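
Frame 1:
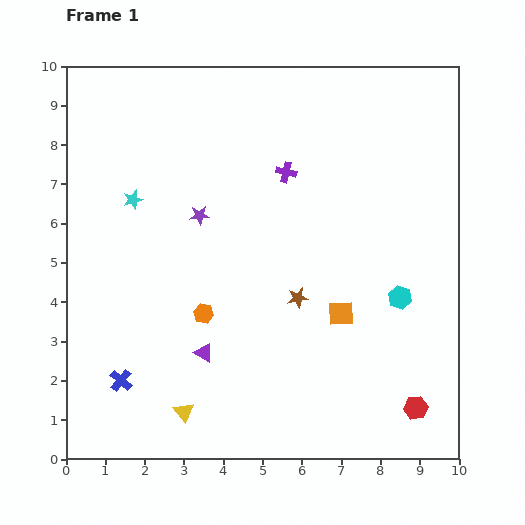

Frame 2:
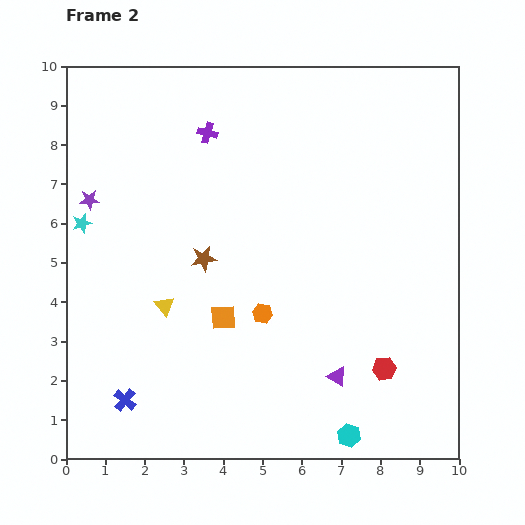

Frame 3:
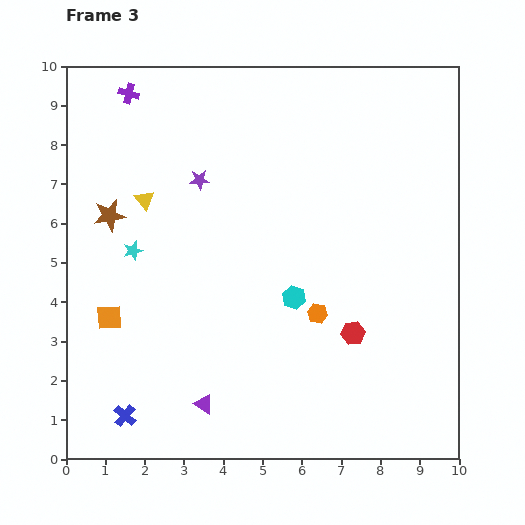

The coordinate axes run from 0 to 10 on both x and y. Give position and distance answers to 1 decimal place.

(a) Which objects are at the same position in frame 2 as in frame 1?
none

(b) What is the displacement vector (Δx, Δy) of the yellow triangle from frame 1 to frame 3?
(-1.0, 5.4)

The yellow triangle was at (3.0, 1.2) in frame 1 and (2.0, 6.6) in frame 3.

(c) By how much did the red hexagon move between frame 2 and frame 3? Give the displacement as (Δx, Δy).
(-0.8, 0.9)

The red hexagon was at (8.1, 2.3) in frame 2 and (7.3, 3.2) in frame 3.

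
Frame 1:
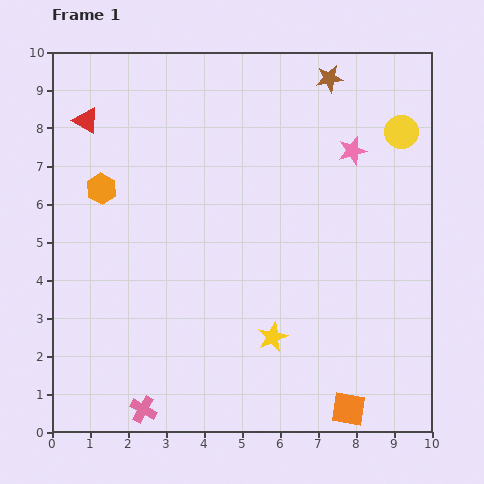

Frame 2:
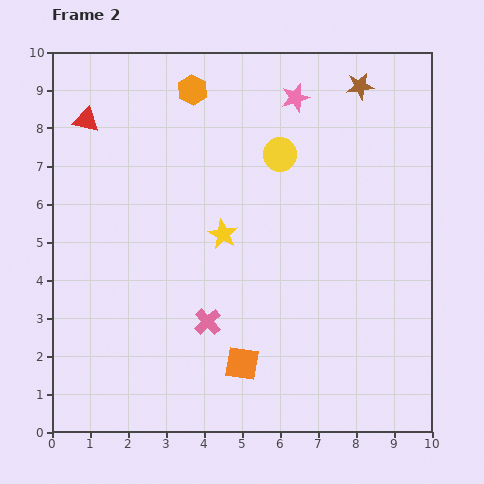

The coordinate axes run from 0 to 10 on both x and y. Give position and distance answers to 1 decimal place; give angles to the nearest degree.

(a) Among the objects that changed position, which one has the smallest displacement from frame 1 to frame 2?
the brown star

(moved 0.8)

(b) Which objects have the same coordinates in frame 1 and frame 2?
the red triangle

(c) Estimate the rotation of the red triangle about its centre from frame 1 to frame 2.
17° counter-clockwise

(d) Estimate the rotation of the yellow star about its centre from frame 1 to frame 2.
19° counter-clockwise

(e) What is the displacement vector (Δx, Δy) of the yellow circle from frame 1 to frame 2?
(-3.2, -0.6)

The yellow circle was at (9.2, 7.9) in frame 1 and (6.0, 7.3) in frame 2.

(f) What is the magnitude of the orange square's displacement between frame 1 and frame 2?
3.0

The orange square moved from (7.8, 0.6) to (5.0, 1.8), a distance of √(2.8² + 1.2²) ≈ 3.0.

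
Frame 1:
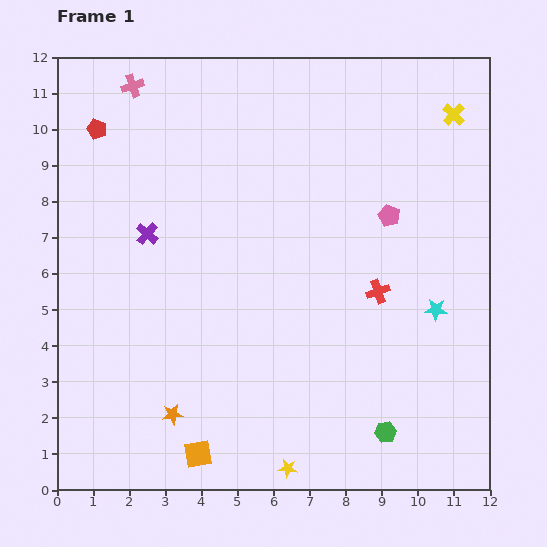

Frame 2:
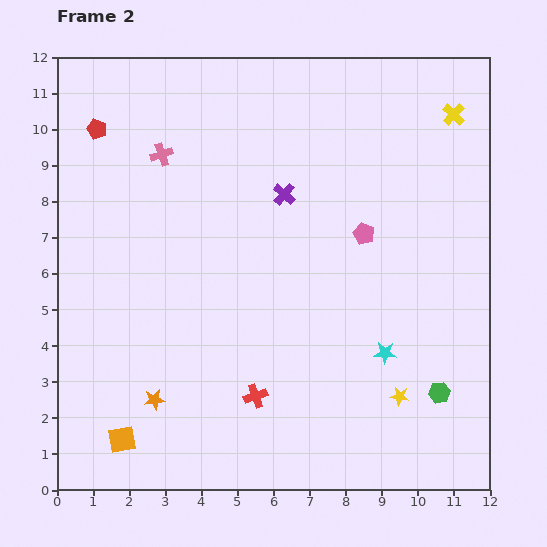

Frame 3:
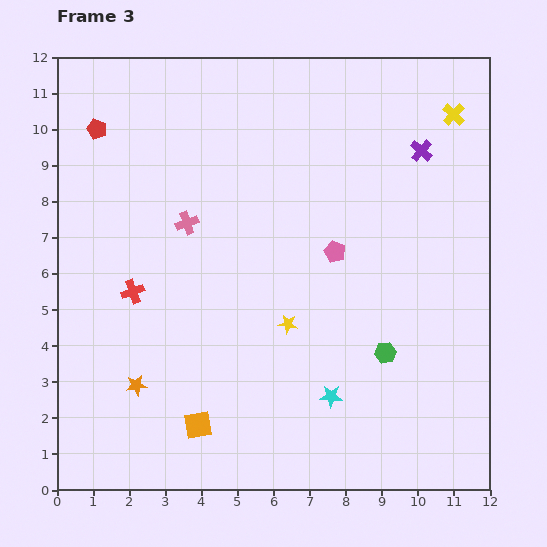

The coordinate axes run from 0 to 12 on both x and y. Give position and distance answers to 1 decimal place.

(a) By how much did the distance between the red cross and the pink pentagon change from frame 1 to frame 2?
+3.3

Distance in frame 1: 2.1. Distance in frame 2: 5.4.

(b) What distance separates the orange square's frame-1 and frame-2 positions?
2.1

The orange square moved from (3.9, 1.0) to (1.8, 1.4), a distance of √(2.1² + 0.4²) ≈ 2.1.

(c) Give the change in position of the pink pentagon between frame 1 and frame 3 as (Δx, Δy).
(-1.5, -1.0)

The pink pentagon was at (9.2, 7.6) in frame 1 and (7.7, 6.6) in frame 3.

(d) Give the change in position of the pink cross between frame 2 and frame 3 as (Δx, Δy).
(0.7, -1.9)

The pink cross was at (2.9, 9.3) in frame 2 and (3.6, 7.4) in frame 3.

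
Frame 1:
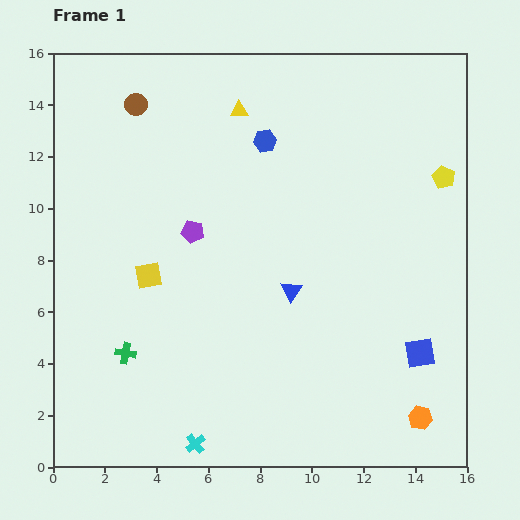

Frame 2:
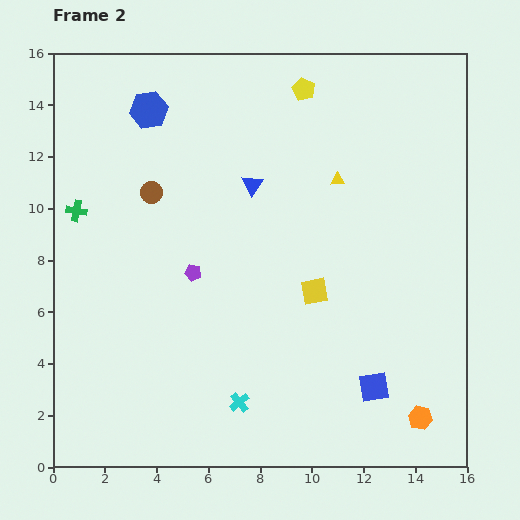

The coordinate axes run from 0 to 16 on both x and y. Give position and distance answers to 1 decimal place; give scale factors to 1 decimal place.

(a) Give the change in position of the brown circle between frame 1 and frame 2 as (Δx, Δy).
(0.6, -3.4)

The brown circle was at (3.2, 14.0) in frame 1 and (3.8, 10.6) in frame 2.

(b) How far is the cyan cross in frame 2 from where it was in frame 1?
2.3

The cyan cross moved from (5.5, 0.9) to (7.2, 2.5), a distance of √(1.7² + 1.6²) ≈ 2.3.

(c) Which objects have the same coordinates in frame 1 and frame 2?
the orange hexagon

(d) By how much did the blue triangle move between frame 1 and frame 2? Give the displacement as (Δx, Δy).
(-1.5, 4.1)

The blue triangle was at (9.2, 6.8) in frame 1 and (7.7, 10.9) in frame 2.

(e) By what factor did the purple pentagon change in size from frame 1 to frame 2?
0.7×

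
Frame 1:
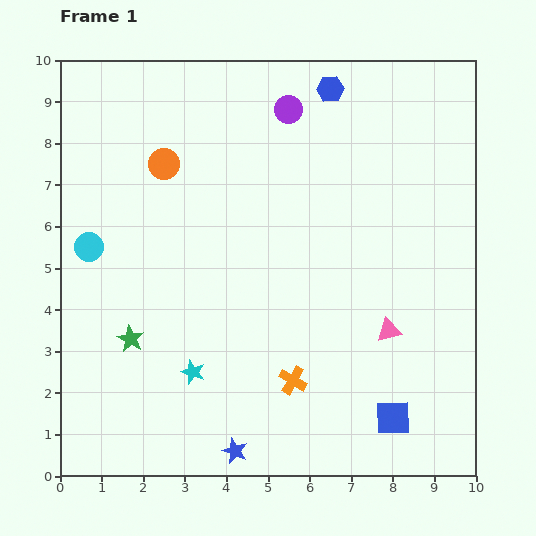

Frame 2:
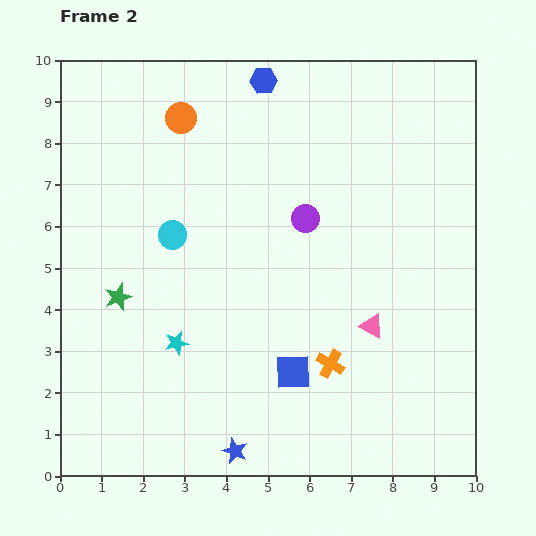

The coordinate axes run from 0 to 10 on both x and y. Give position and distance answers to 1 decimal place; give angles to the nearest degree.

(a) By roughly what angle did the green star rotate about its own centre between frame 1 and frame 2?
24° clockwise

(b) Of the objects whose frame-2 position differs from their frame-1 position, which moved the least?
the pink triangle

(moved 0.4)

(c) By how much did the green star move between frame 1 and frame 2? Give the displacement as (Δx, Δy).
(-0.3, 1.0)

The green star was at (1.7, 3.3) in frame 1 and (1.4, 4.3) in frame 2.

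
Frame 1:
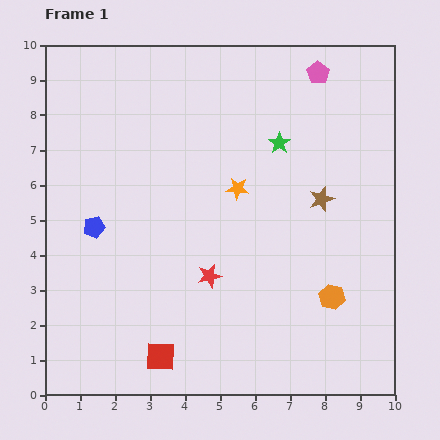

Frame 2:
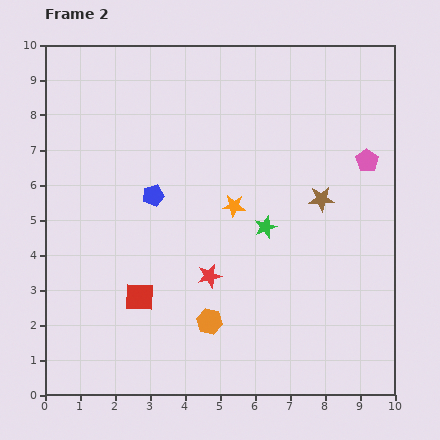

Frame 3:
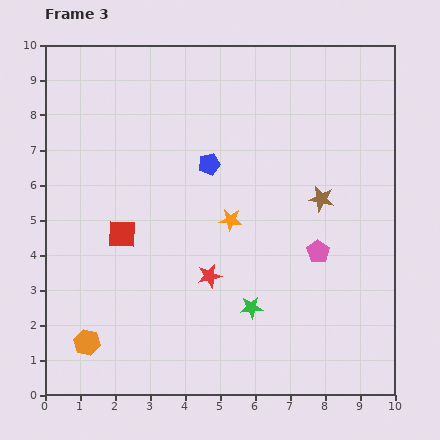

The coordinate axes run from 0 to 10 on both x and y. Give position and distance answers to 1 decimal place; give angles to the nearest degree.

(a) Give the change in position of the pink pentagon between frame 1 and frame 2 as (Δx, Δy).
(1.4, -2.5)

The pink pentagon was at (7.8, 9.2) in frame 1 and (9.2, 6.7) in frame 2.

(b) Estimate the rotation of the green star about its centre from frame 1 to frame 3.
31° clockwise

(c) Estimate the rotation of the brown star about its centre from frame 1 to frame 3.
30° clockwise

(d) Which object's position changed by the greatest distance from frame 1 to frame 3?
the orange hexagon

(moved 7.1; next 5.1)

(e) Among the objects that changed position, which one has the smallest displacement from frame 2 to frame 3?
the orange star

(moved 0.4)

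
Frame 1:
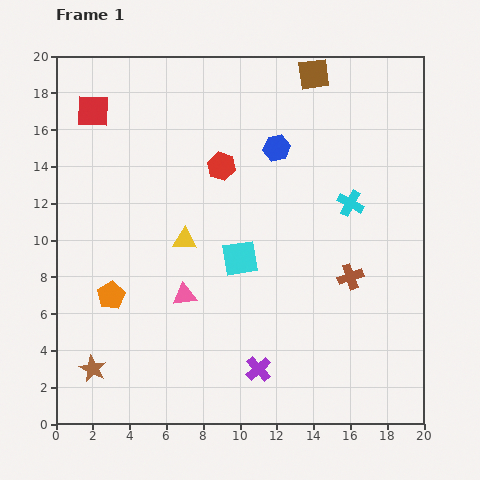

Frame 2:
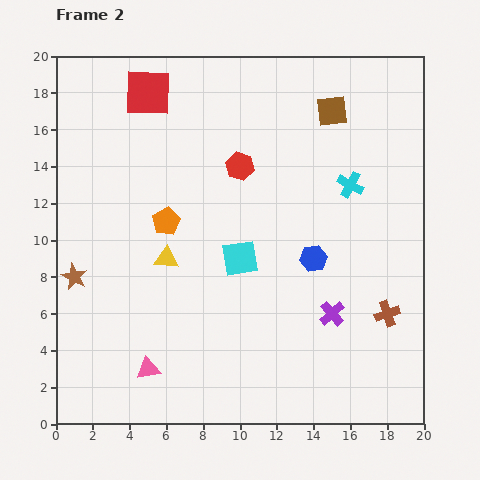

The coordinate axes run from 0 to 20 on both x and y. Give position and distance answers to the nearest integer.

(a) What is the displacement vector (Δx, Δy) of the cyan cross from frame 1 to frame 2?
(0, 1)

The cyan cross was at (16, 12) in frame 1 and (16, 13) in frame 2.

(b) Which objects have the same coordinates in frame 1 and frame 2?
the cyan square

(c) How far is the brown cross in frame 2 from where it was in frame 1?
3

The brown cross moved from (16, 8) to (18, 6), a distance of √(2² + 2²) ≈ 3.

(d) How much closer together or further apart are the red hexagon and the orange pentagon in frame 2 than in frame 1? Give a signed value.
-4

Distance in frame 1: 9. Distance in frame 2: 5.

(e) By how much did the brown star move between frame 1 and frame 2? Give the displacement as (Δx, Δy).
(-1, 5)

The brown star was at (2, 3) in frame 1 and (1, 8) in frame 2.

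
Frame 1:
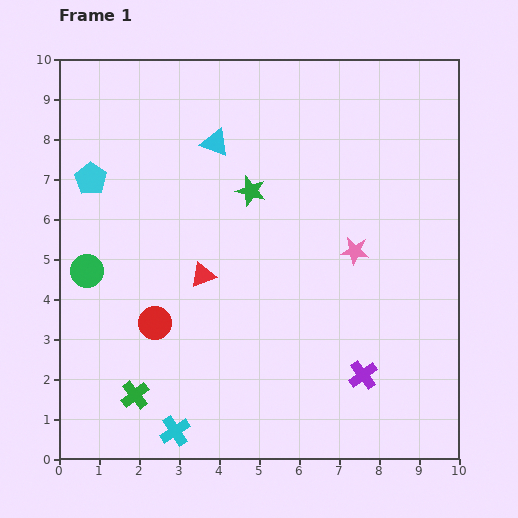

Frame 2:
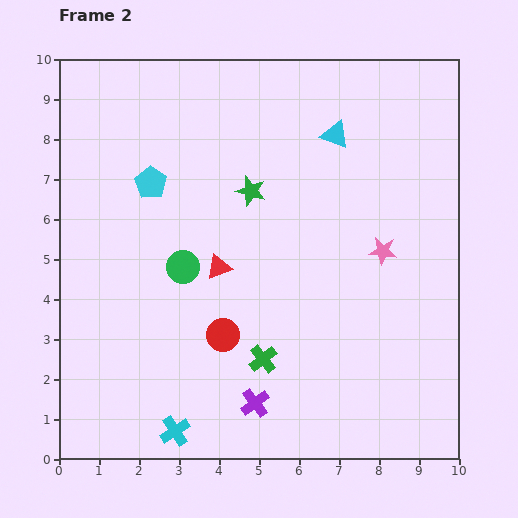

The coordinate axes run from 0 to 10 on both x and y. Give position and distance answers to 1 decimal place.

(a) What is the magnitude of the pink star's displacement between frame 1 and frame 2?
0.7

The pink star moved from (7.4, 5.2) to (8.1, 5.2), a distance of √(0.7² + 0.0²) ≈ 0.7.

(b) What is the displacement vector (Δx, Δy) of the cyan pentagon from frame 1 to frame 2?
(1.5, -0.1)

The cyan pentagon was at (0.8, 7.0) in frame 1 and (2.3, 6.9) in frame 2.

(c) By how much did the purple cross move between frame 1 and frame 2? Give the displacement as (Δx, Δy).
(-2.7, -0.7)

The purple cross was at (7.6, 2.1) in frame 1 and (4.9, 1.4) in frame 2.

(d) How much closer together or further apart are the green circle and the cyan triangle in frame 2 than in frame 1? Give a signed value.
+0.5

Distance in frame 1: 4.5. Distance in frame 2: 5.0.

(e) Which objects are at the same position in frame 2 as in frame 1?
the cyan cross, the green star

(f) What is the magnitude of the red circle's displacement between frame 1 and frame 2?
1.7

The red circle moved from (2.4, 3.4) to (4.1, 3.1), a distance of √(1.7² + 0.3²) ≈ 1.7.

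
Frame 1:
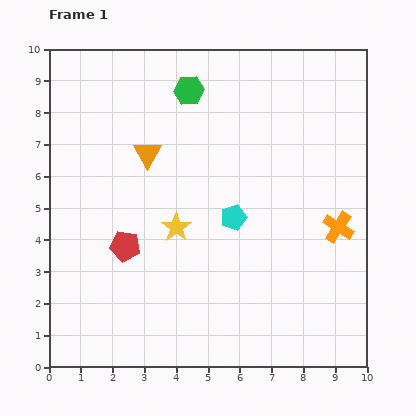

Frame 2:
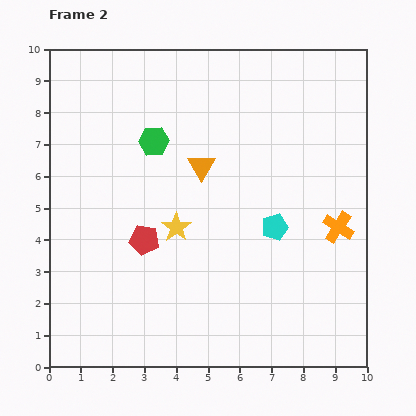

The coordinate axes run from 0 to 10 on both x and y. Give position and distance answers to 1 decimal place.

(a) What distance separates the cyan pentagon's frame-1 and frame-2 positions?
1.3

The cyan pentagon moved from (5.8, 4.7) to (7.1, 4.4), a distance of √(1.3² + 0.3²) ≈ 1.3.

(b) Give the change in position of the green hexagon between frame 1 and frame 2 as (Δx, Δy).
(-1.1, -1.6)

The green hexagon was at (4.4, 8.7) in frame 1 and (3.3, 7.1) in frame 2.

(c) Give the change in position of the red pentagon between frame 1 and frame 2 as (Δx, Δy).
(0.6, 0.2)

The red pentagon was at (2.4, 3.8) in frame 1 and (3.0, 4.0) in frame 2.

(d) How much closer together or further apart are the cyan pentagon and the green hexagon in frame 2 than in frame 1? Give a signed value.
+0.5

Distance in frame 1: 4.2. Distance in frame 2: 4.7.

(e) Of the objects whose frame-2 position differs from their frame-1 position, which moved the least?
the red pentagon

(moved 0.6)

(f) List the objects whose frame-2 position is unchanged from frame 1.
the orange cross, the yellow star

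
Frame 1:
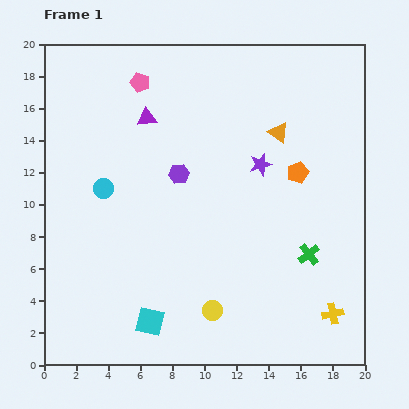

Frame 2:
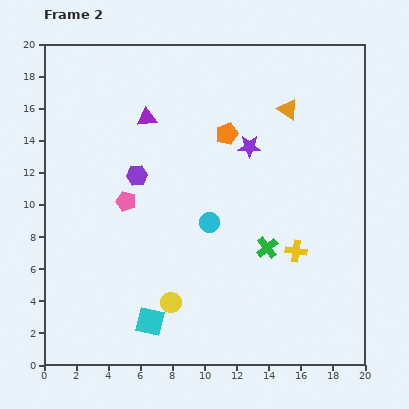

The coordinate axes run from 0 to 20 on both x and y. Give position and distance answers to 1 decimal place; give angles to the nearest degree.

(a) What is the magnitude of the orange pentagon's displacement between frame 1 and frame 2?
5.0

The orange pentagon moved from (15.8, 12.0) to (11.4, 14.4), a distance of √(4.4² + 2.4²) ≈ 5.0.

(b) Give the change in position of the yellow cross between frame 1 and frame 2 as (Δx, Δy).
(-2.3, 3.9)

The yellow cross was at (18.0, 3.2) in frame 1 and (15.7, 7.1) in frame 2.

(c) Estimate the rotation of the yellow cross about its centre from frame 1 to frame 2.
20° clockwise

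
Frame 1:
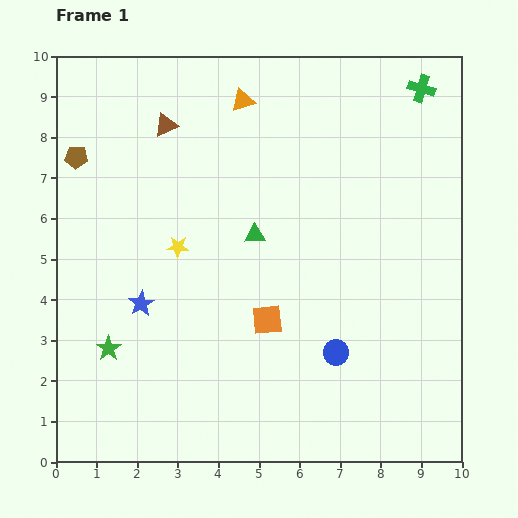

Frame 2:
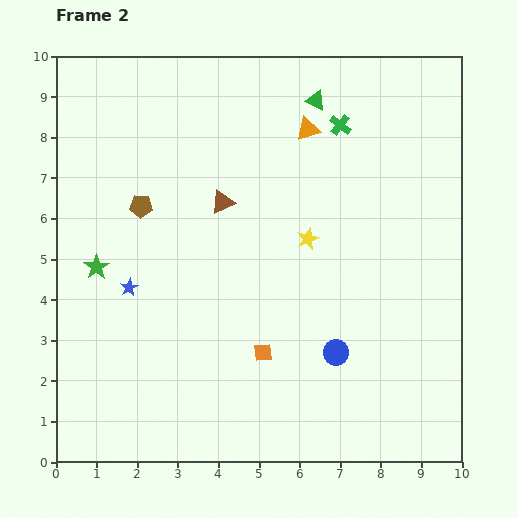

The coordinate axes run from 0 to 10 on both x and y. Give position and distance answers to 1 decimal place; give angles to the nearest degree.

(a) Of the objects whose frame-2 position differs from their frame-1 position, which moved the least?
the blue star

(moved 0.5)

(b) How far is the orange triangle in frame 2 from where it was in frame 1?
1.7

The orange triangle moved from (4.6, 8.9) to (6.2, 8.2), a distance of √(1.6² + 0.7²) ≈ 1.7.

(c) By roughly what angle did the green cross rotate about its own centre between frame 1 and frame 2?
20° clockwise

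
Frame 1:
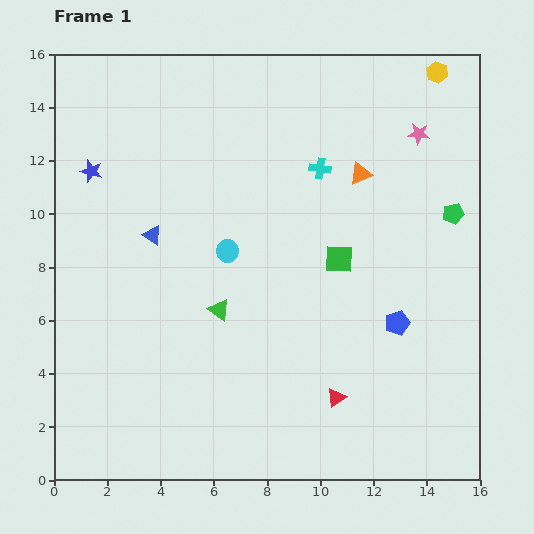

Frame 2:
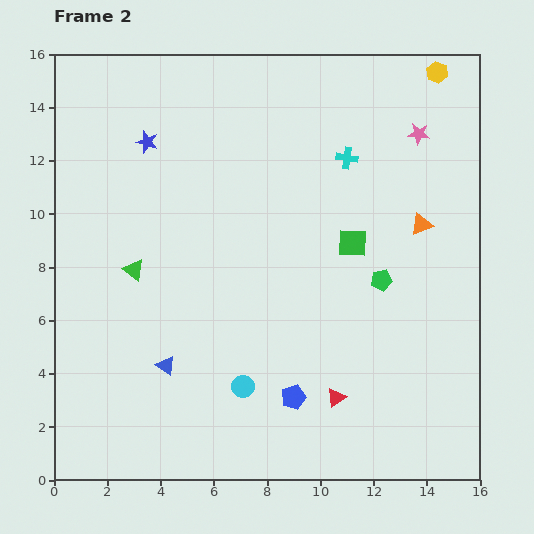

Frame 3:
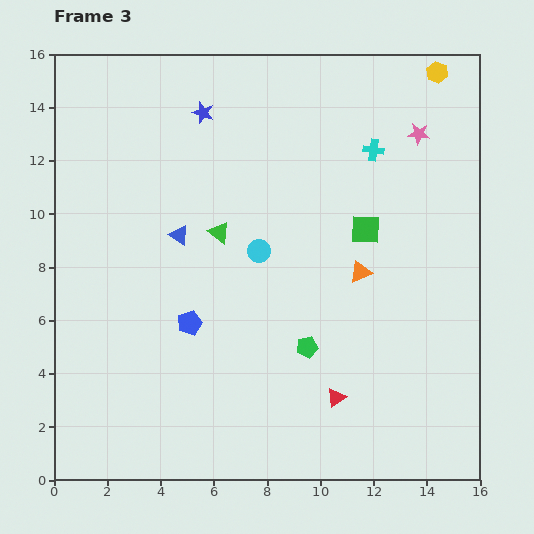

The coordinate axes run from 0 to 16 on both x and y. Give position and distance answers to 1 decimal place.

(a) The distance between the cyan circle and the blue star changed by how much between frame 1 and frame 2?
+4.0

Distance in frame 1: 5.9. Distance in frame 2: 9.9.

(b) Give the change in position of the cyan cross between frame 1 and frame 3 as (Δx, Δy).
(2.0, 0.7)

The cyan cross was at (10.0, 11.7) in frame 1 and (12.0, 12.4) in frame 3.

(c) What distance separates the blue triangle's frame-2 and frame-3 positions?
4.9

The blue triangle moved from (4.2, 4.3) to (4.7, 9.2), a distance of √(0.5² + 4.9²) ≈ 4.9.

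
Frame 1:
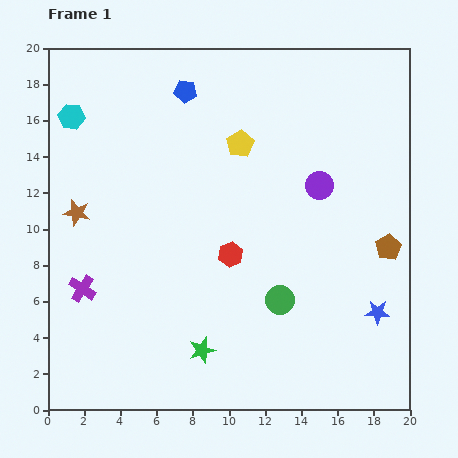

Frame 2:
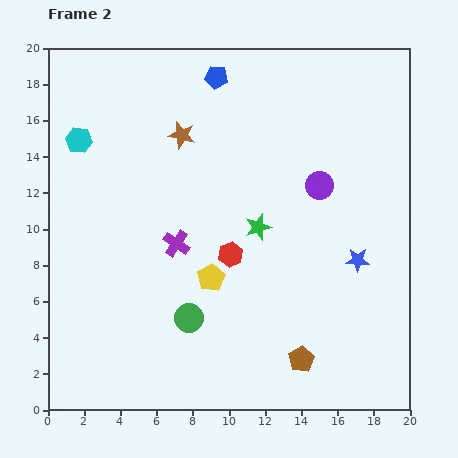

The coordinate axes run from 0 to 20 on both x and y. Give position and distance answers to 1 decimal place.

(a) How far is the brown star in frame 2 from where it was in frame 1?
7.2

The brown star moved from (1.6, 10.9) to (7.4, 15.2), a distance of √(5.8² + 4.3²) ≈ 7.2.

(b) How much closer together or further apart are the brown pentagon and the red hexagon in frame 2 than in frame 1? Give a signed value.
-1.7

Distance in frame 1: 8.7. Distance in frame 2: 7.0.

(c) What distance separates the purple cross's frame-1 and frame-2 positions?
5.8

The purple cross moved from (1.9, 6.7) to (7.1, 9.2), a distance of √(5.2² + 2.5²) ≈ 5.8.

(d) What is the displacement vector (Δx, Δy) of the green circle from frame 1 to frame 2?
(-5.0, -1.0)

The green circle was at (12.8, 6.1) in frame 1 and (7.8, 5.1) in frame 2.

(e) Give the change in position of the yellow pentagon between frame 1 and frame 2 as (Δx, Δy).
(-1.6, -7.4)

The yellow pentagon was at (10.6, 14.7) in frame 1 and (9.0, 7.3) in frame 2.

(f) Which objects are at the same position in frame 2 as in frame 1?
the red hexagon, the purple circle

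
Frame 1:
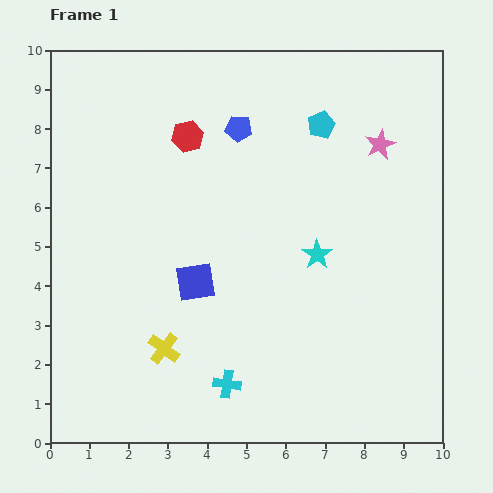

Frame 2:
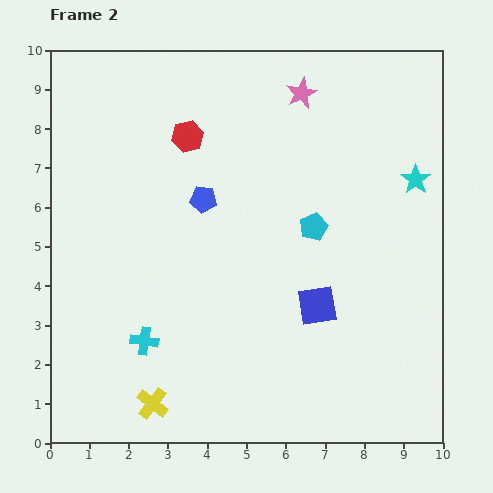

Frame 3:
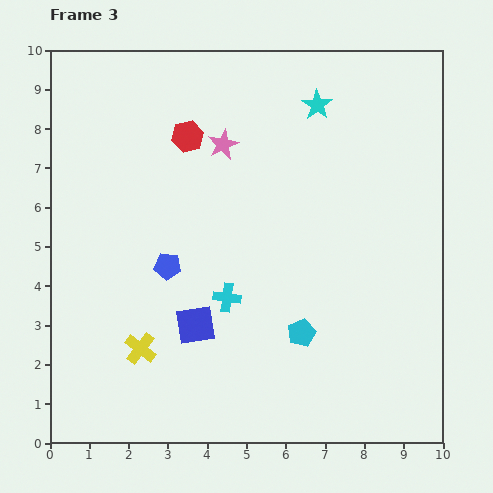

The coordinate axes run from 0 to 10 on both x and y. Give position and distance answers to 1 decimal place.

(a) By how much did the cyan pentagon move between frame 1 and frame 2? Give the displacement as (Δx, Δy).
(-0.2, -2.6)

The cyan pentagon was at (6.9, 8.1) in frame 1 and (6.7, 5.5) in frame 2.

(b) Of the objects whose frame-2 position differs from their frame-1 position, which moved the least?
the yellow cross

(moved 1.4)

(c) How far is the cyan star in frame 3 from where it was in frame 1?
3.8

The cyan star moved from (6.8, 4.8) to (6.8, 8.6), a distance of √(0.0² + 3.8²) ≈ 3.8.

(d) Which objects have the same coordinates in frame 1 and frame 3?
the red hexagon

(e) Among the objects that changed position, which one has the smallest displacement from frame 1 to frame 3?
the yellow cross

(moved 0.6)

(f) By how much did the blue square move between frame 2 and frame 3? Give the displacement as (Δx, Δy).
(-3.1, -0.5)

The blue square was at (6.8, 3.5) in frame 2 and (3.7, 3.0) in frame 3.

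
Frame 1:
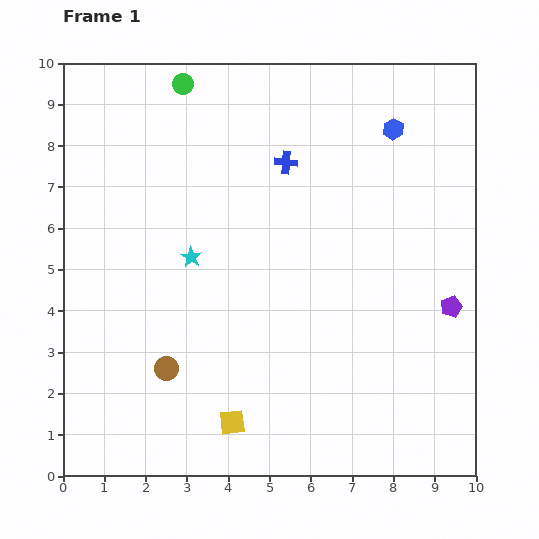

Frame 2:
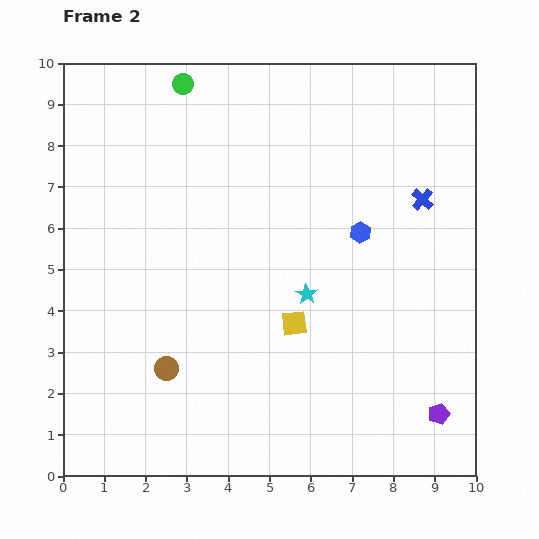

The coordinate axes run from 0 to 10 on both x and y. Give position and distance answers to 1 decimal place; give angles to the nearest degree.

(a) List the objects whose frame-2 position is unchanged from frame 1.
the green circle, the brown circle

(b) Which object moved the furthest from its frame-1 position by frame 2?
the blue cross

(moved 3.4; next 2.9)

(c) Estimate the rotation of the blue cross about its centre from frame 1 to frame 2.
35° clockwise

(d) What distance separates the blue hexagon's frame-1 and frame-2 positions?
2.6

The blue hexagon moved from (8.0, 8.4) to (7.2, 5.9), a distance of √(0.8² + 2.5²) ≈ 2.6.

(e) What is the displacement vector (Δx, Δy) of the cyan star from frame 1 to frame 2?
(2.8, -0.9)

The cyan star was at (3.1, 5.3) in frame 1 and (5.9, 4.4) in frame 2.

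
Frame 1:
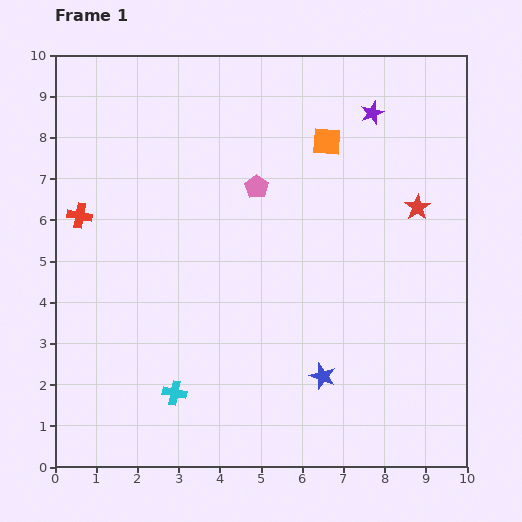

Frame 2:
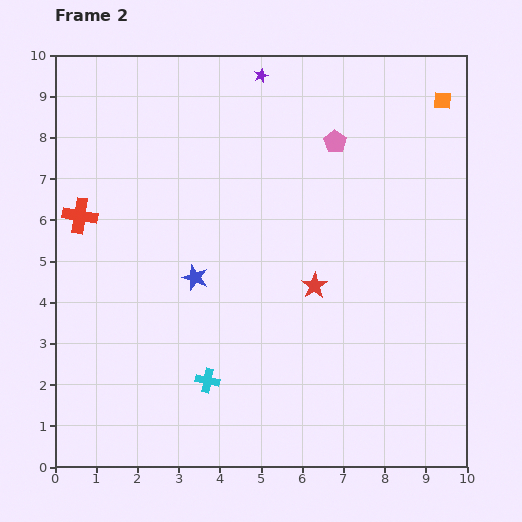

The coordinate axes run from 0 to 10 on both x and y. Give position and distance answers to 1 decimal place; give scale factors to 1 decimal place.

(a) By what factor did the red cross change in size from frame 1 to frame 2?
1.4×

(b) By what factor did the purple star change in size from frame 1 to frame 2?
0.6×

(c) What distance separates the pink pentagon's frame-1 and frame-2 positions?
2.2

The pink pentagon moved from (4.9, 6.8) to (6.8, 7.9), a distance of √(1.9² + 1.1²) ≈ 2.2.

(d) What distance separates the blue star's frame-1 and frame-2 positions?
3.9

The blue star moved from (6.5, 2.2) to (3.4, 4.6), a distance of √(3.1² + 2.4²) ≈ 3.9.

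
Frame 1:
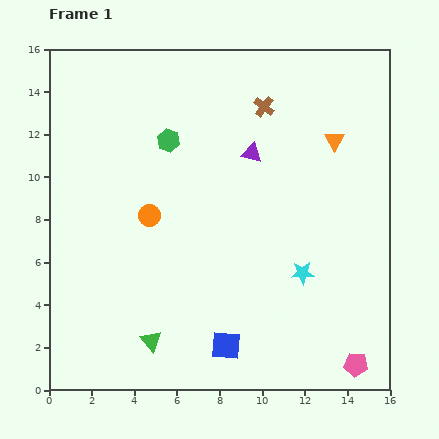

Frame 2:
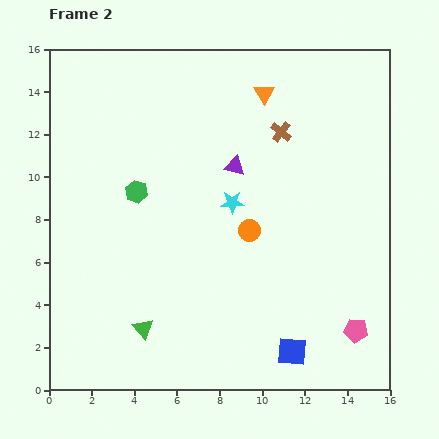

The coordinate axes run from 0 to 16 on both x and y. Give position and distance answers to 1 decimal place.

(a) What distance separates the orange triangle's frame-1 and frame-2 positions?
4.0

The orange triangle moved from (13.4, 11.7) to (10.1, 13.9), a distance of √(3.3² + 2.2²) ≈ 4.0.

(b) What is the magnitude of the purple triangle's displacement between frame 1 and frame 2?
1.0

The purple triangle moved from (9.5, 11.1) to (8.7, 10.5), a distance of √(0.8² + 0.6²) ≈ 1.0.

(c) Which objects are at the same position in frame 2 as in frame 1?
none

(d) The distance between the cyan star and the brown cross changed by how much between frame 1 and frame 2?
-4.0

Distance in frame 1: 8.0. Distance in frame 2: 4.0.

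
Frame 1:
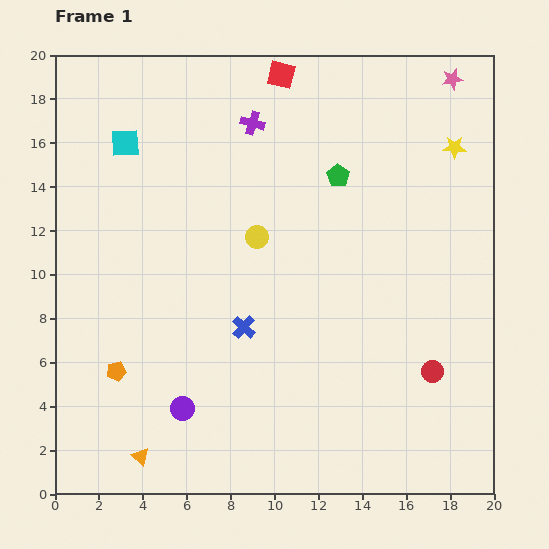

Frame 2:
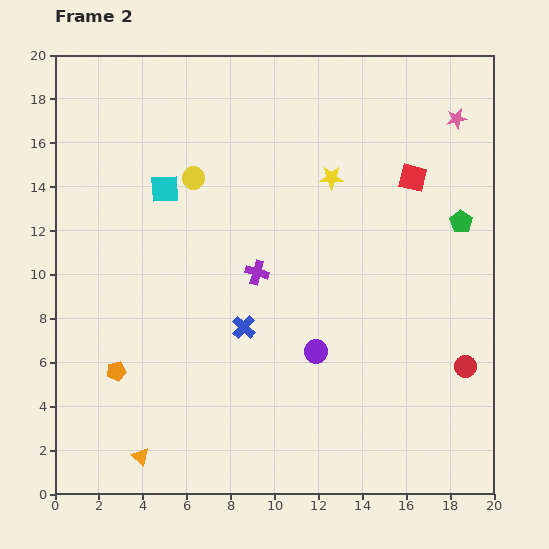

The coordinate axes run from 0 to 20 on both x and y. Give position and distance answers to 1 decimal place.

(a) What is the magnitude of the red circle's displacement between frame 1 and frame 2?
1.5

The red circle moved from (17.2, 5.6) to (18.7, 5.8), a distance of √(1.5² + 0.2²) ≈ 1.5.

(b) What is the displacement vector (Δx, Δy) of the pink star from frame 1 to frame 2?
(0.2, -1.8)

The pink star was at (18.1, 18.9) in frame 1 and (18.3, 17.1) in frame 2.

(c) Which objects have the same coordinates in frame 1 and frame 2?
the blue cross, the orange triangle, the orange pentagon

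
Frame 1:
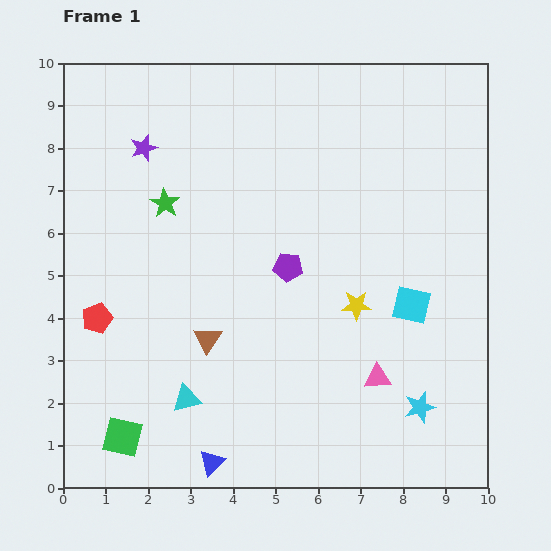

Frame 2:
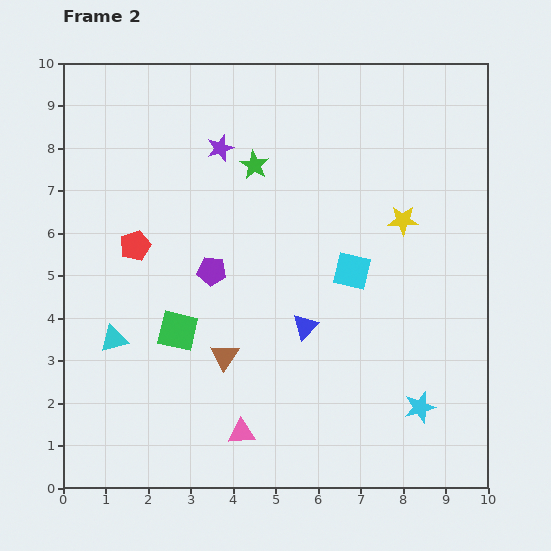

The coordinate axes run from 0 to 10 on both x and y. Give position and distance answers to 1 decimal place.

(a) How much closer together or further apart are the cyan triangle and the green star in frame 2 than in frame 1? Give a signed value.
+0.7

Distance in frame 1: 4.6. Distance in frame 2: 5.3.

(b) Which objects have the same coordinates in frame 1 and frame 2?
the cyan star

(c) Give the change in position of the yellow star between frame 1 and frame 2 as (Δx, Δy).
(1.1, 2.0)

The yellow star was at (6.9, 4.3) in frame 1 and (8.0, 6.3) in frame 2.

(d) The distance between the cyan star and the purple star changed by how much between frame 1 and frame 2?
-1.2

Distance in frame 1: 8.9. Distance in frame 2: 7.7.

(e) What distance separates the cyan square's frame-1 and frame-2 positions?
1.6

The cyan square moved from (8.2, 4.3) to (6.8, 5.1), a distance of √(1.4² + 0.8²) ≈ 1.6.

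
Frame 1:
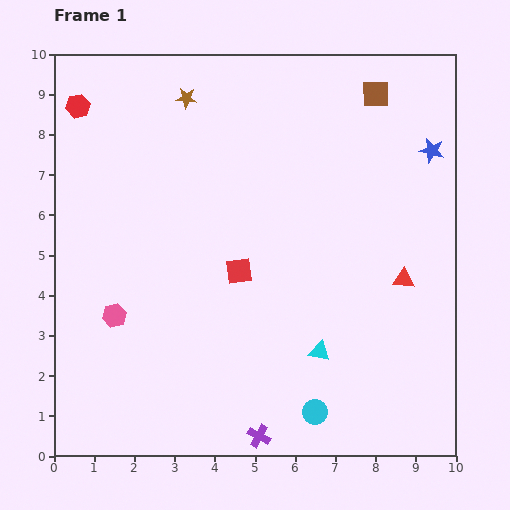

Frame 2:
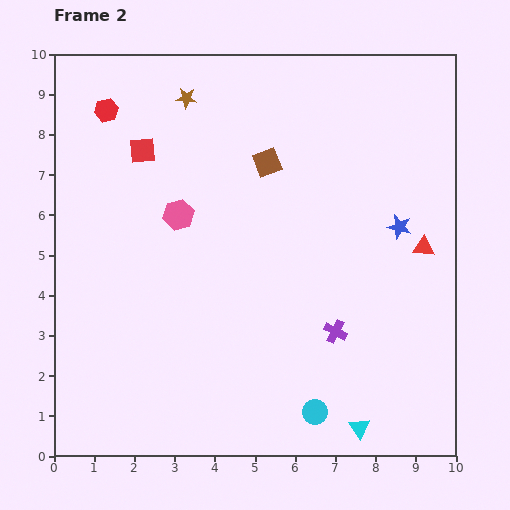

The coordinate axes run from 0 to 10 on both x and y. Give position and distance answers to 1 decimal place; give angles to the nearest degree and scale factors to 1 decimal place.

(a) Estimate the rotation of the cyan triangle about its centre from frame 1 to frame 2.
41° clockwise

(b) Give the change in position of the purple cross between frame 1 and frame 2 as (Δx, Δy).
(1.9, 2.6)

The purple cross was at (5.1, 0.5) in frame 1 and (7.0, 3.1) in frame 2.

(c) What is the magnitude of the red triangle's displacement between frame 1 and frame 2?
0.9

The red triangle moved from (8.7, 4.4) to (9.2, 5.2), a distance of √(0.5² + 0.8²) ≈ 0.9.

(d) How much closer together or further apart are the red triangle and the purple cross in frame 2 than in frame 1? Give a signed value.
-2.3

Distance in frame 1: 5.3. Distance in frame 2: 3.0.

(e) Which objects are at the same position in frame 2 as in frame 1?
the cyan circle, the brown star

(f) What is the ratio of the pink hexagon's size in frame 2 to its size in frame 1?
1.3×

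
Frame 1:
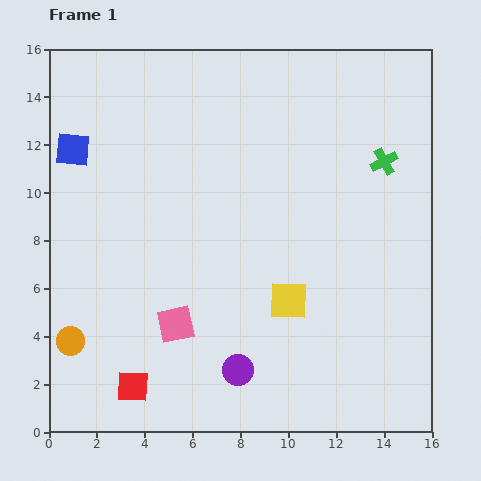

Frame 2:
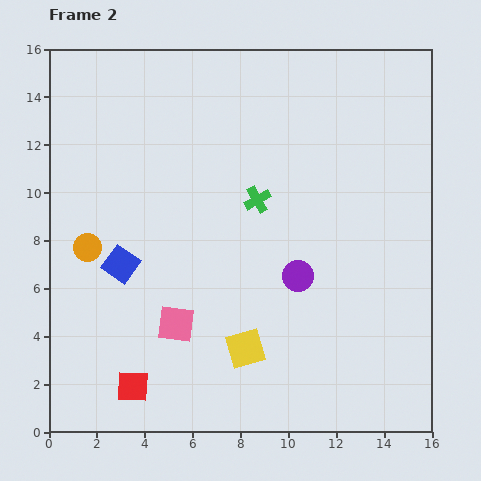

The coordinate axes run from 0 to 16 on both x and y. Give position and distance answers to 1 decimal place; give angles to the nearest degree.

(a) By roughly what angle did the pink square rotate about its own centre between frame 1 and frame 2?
20° clockwise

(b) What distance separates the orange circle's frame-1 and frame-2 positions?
4.0

The orange circle moved from (0.9, 3.8) to (1.6, 7.7), a distance of √(0.7² + 3.9²) ≈ 4.0.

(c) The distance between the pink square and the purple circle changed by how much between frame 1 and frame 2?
+2.3

Distance in frame 1: 3.2. Distance in frame 2: 5.5.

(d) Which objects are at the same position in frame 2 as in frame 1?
the red square, the pink square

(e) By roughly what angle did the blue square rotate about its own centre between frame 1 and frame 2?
30° clockwise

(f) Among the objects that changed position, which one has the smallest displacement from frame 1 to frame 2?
the yellow square

(moved 2.7)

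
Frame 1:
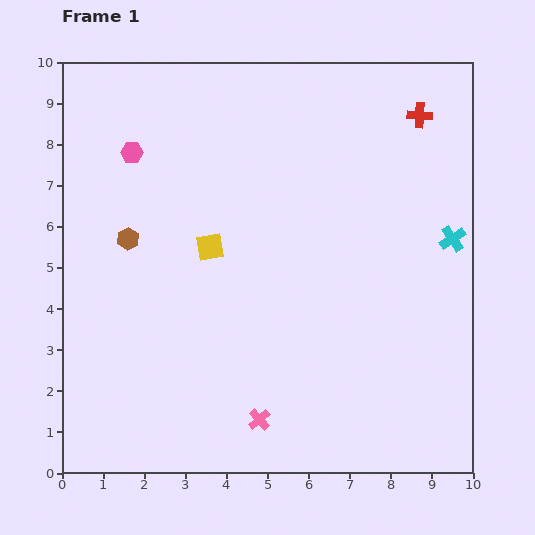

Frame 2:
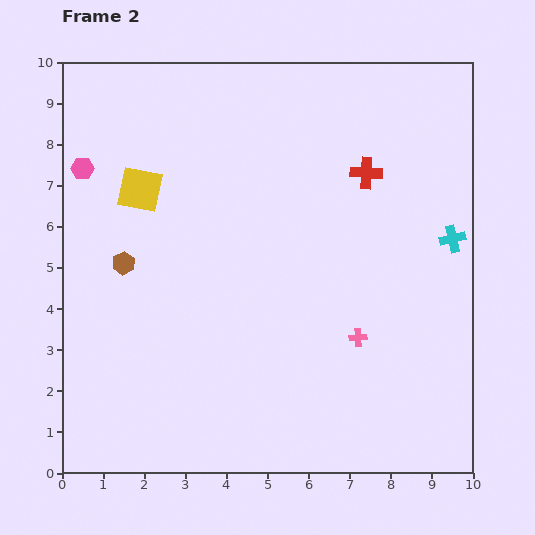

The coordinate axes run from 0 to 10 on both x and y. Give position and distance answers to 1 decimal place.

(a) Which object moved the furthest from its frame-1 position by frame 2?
the pink cross

(moved 3.1; next 2.2)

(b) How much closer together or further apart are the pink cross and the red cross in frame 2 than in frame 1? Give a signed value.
-4.4

Distance in frame 1: 8.4. Distance in frame 2: 4.0.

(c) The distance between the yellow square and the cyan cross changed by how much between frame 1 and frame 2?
+1.8

Distance in frame 1: 5.9. Distance in frame 2: 7.7.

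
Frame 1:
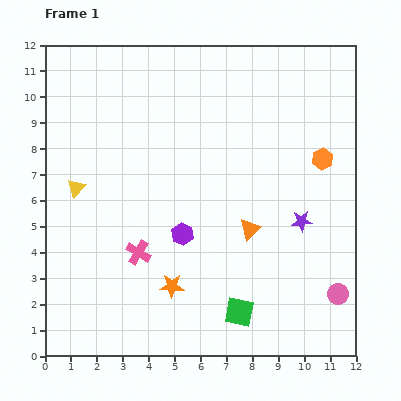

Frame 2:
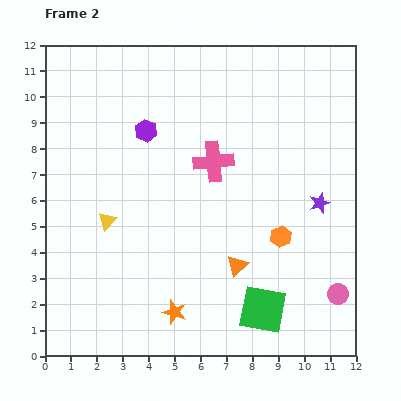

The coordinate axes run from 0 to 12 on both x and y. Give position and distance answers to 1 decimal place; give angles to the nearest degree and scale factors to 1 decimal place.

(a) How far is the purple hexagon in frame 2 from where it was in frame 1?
4.2

The purple hexagon moved from (5.3, 4.7) to (3.9, 8.7), a distance of √(1.4² + 4.0²) ≈ 4.2.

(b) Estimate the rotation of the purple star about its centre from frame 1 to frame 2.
16° counter-clockwise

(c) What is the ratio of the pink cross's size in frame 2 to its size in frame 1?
1.6×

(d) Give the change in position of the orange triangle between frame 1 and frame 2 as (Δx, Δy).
(-0.5, -1.4)

The orange triangle was at (7.9, 4.9) in frame 1 and (7.4, 3.5) in frame 2.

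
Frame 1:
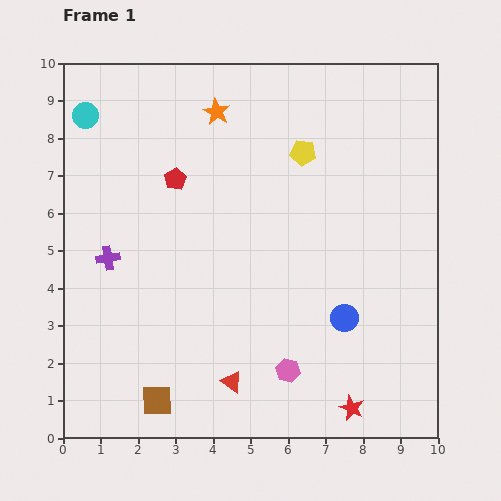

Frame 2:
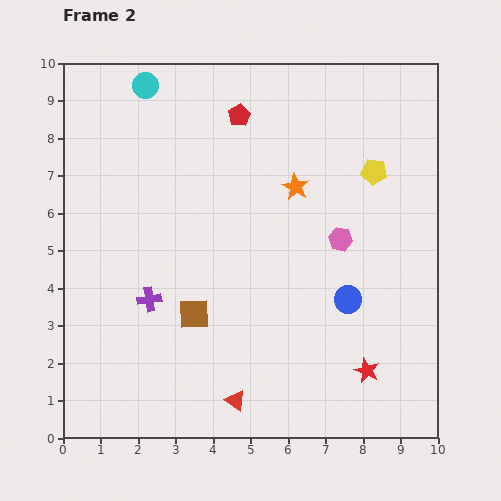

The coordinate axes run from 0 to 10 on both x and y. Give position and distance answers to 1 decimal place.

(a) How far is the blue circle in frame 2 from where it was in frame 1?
0.5

The blue circle moved from (7.5, 3.2) to (7.6, 3.7), a distance of √(0.1² + 0.5²) ≈ 0.5.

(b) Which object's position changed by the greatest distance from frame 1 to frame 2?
the pink hexagon

(moved 3.8; next 2.9)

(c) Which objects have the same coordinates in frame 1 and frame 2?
none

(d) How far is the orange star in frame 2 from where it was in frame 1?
2.9

The orange star moved from (4.1, 8.7) to (6.2, 6.7), a distance of √(2.1² + 2.0²) ≈ 2.9.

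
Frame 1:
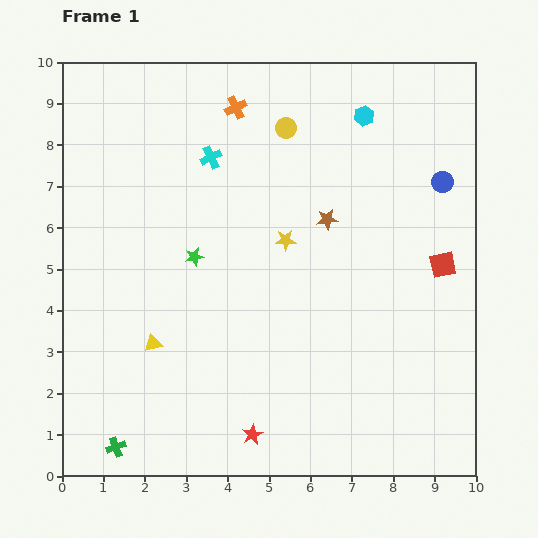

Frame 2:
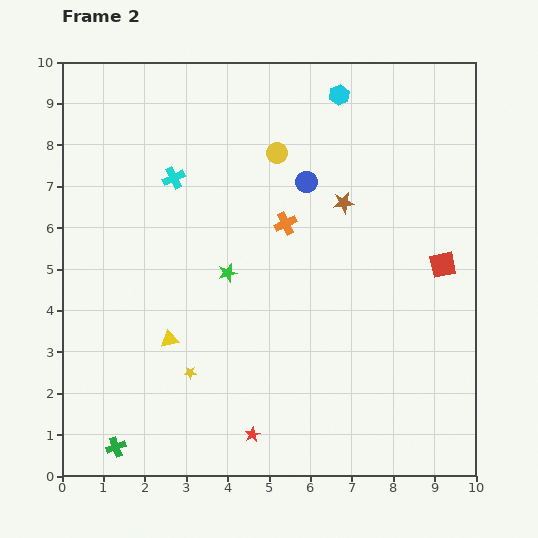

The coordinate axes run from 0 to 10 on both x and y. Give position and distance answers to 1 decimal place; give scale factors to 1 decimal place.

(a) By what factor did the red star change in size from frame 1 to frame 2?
0.7×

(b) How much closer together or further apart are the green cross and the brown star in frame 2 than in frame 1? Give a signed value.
+0.6

Distance in frame 1: 7.5. Distance in frame 2: 8.1.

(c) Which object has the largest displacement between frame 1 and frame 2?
the yellow star

(moved 3.9; next 3.3)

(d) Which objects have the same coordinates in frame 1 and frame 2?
the green cross, the red star, the red square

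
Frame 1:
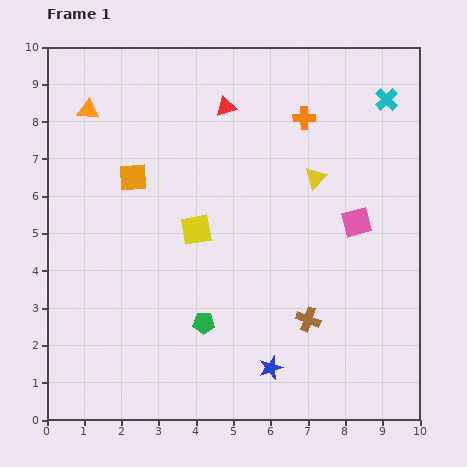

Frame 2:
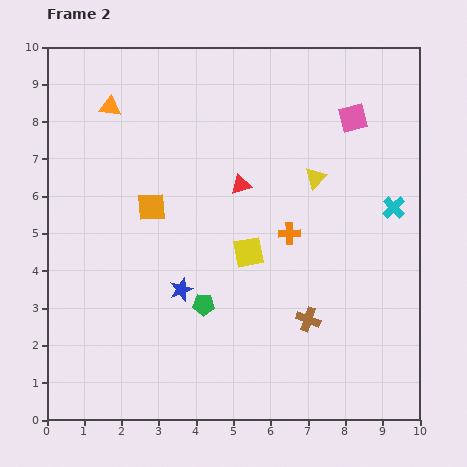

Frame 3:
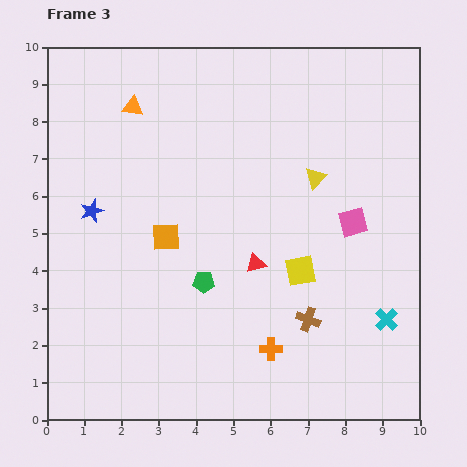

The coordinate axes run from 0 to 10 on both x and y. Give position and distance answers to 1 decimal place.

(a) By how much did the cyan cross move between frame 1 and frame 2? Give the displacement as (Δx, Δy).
(0.2, -2.9)

The cyan cross was at (9.1, 8.6) in frame 1 and (9.3, 5.7) in frame 2.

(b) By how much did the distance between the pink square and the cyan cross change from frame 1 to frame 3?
-0.6

Distance in frame 1: 3.4. Distance in frame 3: 2.8.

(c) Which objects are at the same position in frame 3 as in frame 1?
the yellow triangle, the brown cross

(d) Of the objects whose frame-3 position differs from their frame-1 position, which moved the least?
the pink square

(moved 0.1)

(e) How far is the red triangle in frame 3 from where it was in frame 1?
4.3

The red triangle moved from (4.8, 8.4) to (5.6, 4.2), a distance of √(0.8² + 4.2²) ≈ 4.3.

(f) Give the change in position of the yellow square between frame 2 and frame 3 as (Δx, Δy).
(1.4, -0.5)

The yellow square was at (5.4, 4.5) in frame 2 and (6.8, 4.0) in frame 3.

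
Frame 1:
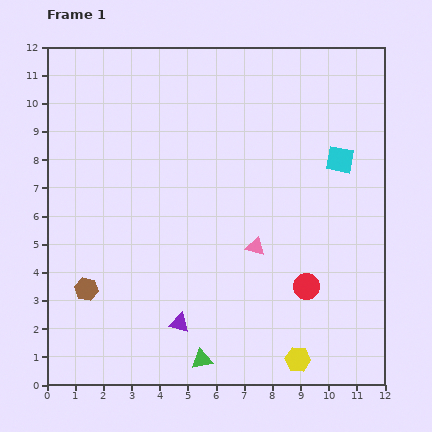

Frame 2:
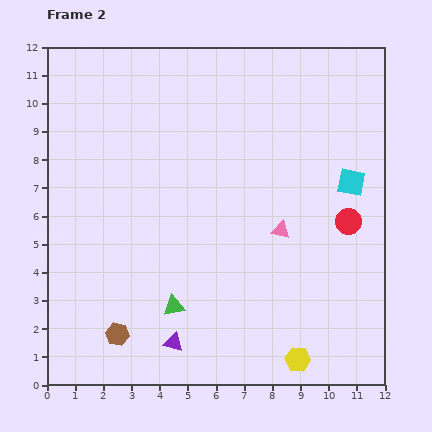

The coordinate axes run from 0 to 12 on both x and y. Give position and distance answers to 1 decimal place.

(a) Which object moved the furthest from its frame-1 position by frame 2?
the red circle

(moved 2.7; next 2.1)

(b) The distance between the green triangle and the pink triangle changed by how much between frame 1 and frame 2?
+0.3

Distance in frame 1: 4.4. Distance in frame 2: 4.7.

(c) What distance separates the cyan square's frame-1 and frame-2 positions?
0.9

The cyan square moved from (10.4, 8.0) to (10.8, 7.2), a distance of √(0.4² + 0.8²) ≈ 0.9.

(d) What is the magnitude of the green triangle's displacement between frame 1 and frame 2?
2.1

The green triangle moved from (5.5, 0.9) to (4.5, 2.8), a distance of √(1.0² + 1.9²) ≈ 2.1.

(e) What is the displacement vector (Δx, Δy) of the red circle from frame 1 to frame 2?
(1.5, 2.3)

The red circle was at (9.2, 3.5) in frame 1 and (10.7, 5.8) in frame 2.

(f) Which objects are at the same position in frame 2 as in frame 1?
the yellow hexagon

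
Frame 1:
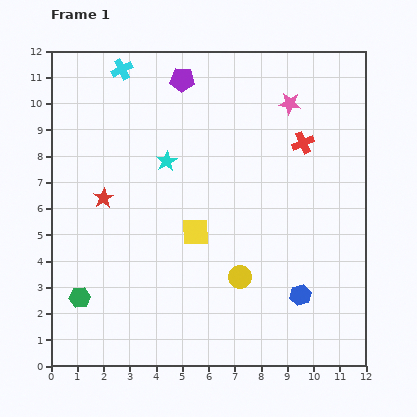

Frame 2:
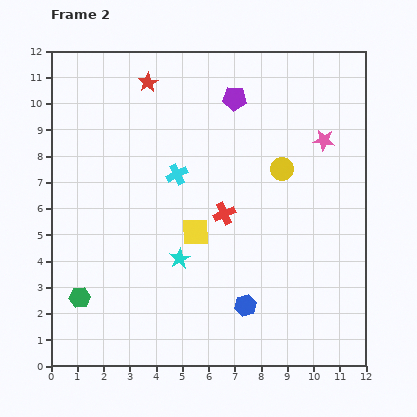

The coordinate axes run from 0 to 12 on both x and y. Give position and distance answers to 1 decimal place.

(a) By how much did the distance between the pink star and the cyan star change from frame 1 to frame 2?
+1.9

Distance in frame 1: 5.2. Distance in frame 2: 7.1.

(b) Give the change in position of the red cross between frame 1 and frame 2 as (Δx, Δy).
(-3.0, -2.7)

The red cross was at (9.6, 8.5) in frame 1 and (6.6, 5.8) in frame 2.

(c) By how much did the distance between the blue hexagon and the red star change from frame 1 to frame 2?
+0.9

Distance in frame 1: 8.4. Distance in frame 2: 9.3.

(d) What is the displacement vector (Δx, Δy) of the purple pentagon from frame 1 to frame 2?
(2.0, -0.7)

The purple pentagon was at (5.0, 10.9) in frame 1 and (7.0, 10.2) in frame 2.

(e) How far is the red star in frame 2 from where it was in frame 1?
4.7

The red star moved from (2.0, 6.4) to (3.7, 10.8), a distance of √(1.7² + 4.4²) ≈ 4.7.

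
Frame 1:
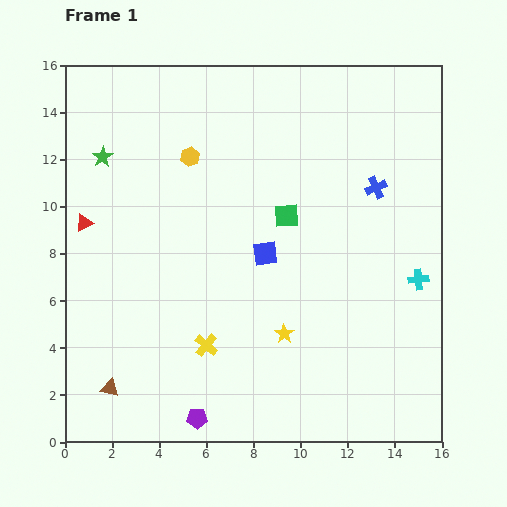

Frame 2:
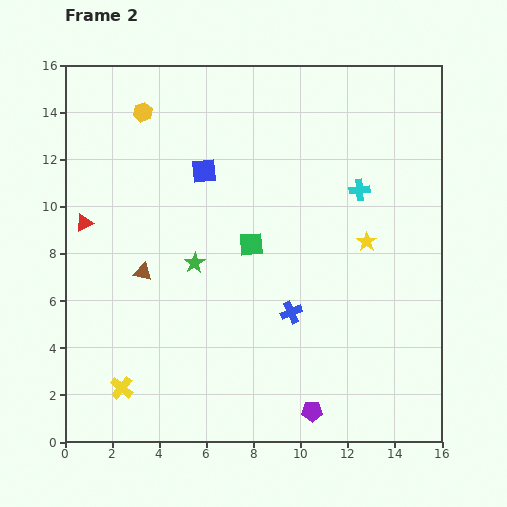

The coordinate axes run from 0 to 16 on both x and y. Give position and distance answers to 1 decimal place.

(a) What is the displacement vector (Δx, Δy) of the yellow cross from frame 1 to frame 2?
(-3.6, -1.8)

The yellow cross was at (6.0, 4.1) in frame 1 and (2.4, 2.3) in frame 2.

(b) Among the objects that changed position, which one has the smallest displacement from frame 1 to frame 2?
the green square

(moved 1.9)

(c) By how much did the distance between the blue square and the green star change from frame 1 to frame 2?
-4.1

Distance in frame 1: 8.0. Distance in frame 2: 3.9.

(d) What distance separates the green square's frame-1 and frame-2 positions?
1.9

The green square moved from (9.4, 9.6) to (7.9, 8.4), a distance of √(1.5² + 1.2²) ≈ 1.9.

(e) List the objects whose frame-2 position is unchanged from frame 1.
the red triangle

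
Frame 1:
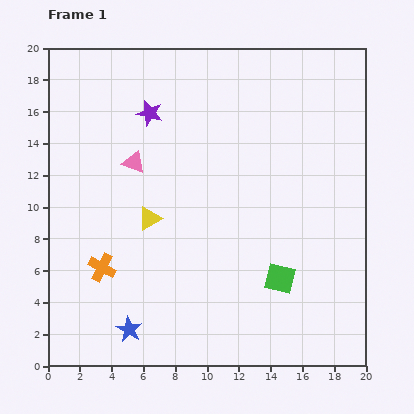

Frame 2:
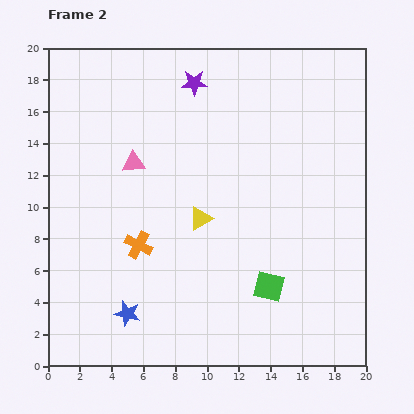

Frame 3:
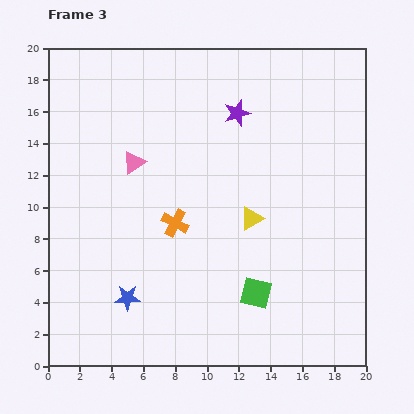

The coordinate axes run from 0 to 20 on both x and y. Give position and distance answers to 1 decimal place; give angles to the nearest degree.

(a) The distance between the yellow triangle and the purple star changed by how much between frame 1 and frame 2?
+1.9

Distance in frame 1: 6.6. Distance in frame 2: 8.5.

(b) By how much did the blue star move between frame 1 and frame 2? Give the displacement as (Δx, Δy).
(-0.1, 1.0)

The blue star was at (5.1, 2.3) in frame 1 and (5.0, 3.3) in frame 2.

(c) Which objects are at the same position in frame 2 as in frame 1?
the pink triangle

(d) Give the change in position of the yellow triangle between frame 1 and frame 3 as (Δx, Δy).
(6.4, 0.0)

The yellow triangle was at (6.4, 9.3) in frame 1 and (12.8, 9.3) in frame 3.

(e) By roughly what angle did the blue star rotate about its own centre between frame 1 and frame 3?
30° counter-clockwise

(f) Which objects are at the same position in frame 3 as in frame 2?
the pink triangle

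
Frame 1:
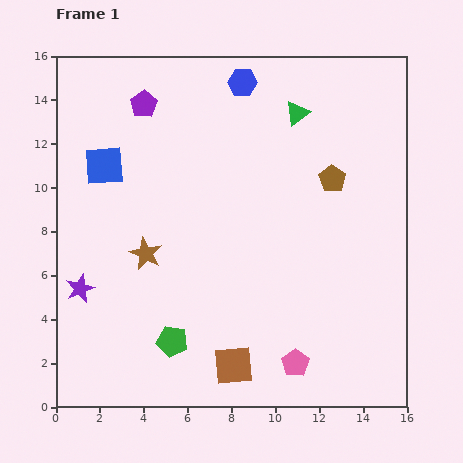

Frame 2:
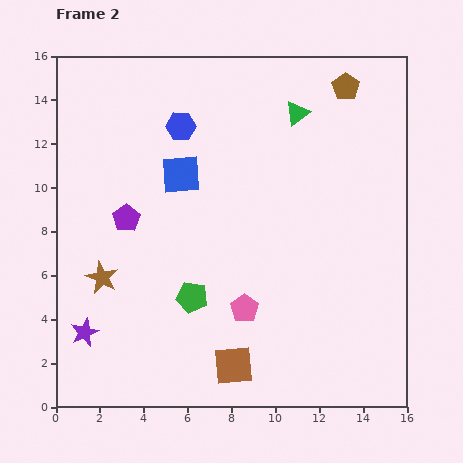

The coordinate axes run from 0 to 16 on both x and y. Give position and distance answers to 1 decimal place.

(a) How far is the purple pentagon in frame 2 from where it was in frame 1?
5.3

The purple pentagon moved from (4.0, 13.8) to (3.2, 8.6), a distance of √(0.8² + 5.2²) ≈ 5.3.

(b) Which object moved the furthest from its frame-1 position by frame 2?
the purple pentagon

(moved 5.3; next 4.2)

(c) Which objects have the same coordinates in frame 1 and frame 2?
the green triangle, the brown square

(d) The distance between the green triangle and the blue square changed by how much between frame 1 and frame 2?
-3.1

Distance in frame 1: 9.1. Distance in frame 2: 6.0.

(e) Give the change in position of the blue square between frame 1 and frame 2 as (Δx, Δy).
(3.5, -0.4)

The blue square was at (2.2, 11.0) in frame 1 and (5.7, 10.6) in frame 2.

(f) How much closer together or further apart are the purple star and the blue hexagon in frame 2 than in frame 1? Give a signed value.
-1.6

Distance in frame 1: 12.0. Distance in frame 2: 10.4.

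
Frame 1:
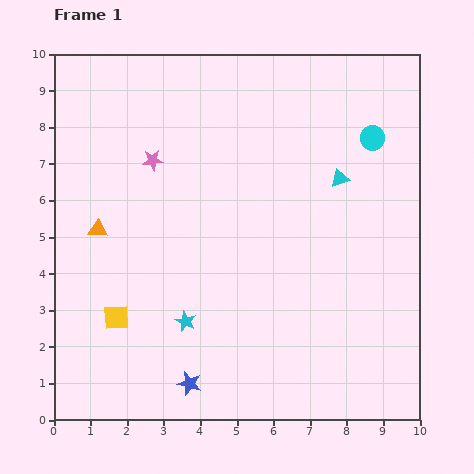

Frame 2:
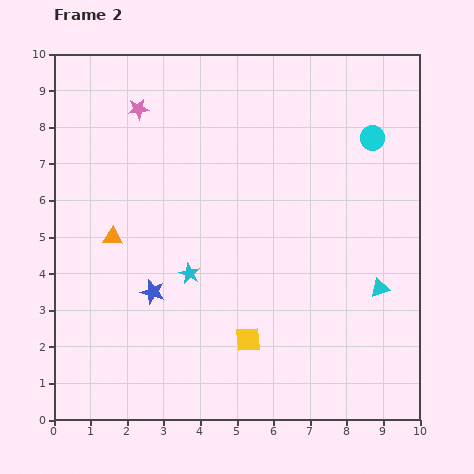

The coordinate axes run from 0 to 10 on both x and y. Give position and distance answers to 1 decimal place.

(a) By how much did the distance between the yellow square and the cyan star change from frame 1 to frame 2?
+0.5

Distance in frame 1: 1.9. Distance in frame 2: 2.4.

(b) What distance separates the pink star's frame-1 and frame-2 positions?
1.5

The pink star moved from (2.7, 7.1) to (2.3, 8.5), a distance of √(0.4² + 1.4²) ≈ 1.5.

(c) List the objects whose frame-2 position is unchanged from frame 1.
the cyan circle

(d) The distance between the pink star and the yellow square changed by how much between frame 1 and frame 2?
+2.6

Distance in frame 1: 4.4. Distance in frame 2: 7.0.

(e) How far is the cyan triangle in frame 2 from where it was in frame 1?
3.2

The cyan triangle moved from (7.8, 6.6) to (8.9, 3.6), a distance of √(1.1² + 3.0²) ≈ 3.2.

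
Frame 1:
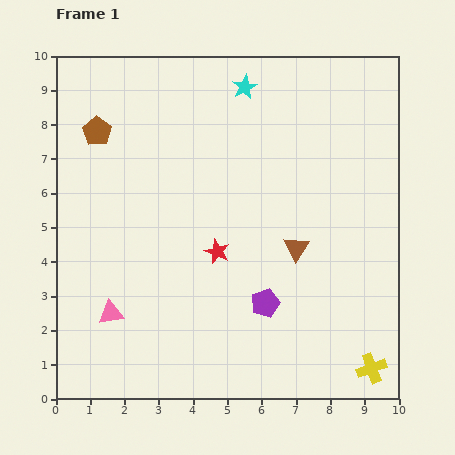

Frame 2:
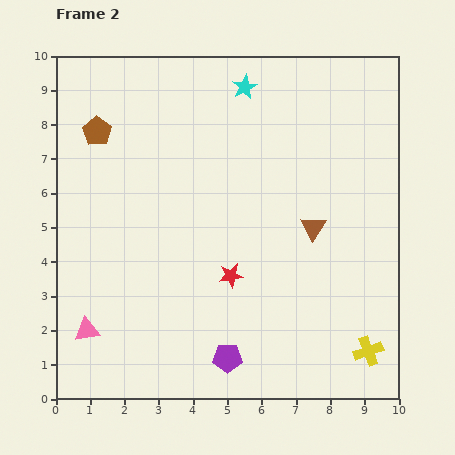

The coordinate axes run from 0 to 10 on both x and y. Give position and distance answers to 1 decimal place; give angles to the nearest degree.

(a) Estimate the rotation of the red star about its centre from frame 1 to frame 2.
31° counter-clockwise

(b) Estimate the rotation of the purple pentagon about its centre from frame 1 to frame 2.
21° clockwise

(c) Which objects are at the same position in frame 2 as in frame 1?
the brown pentagon, the cyan star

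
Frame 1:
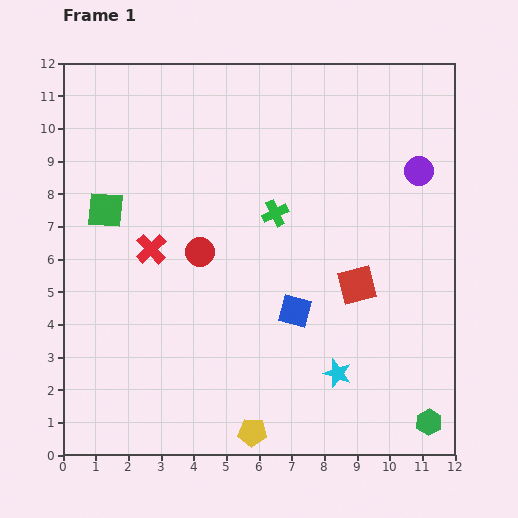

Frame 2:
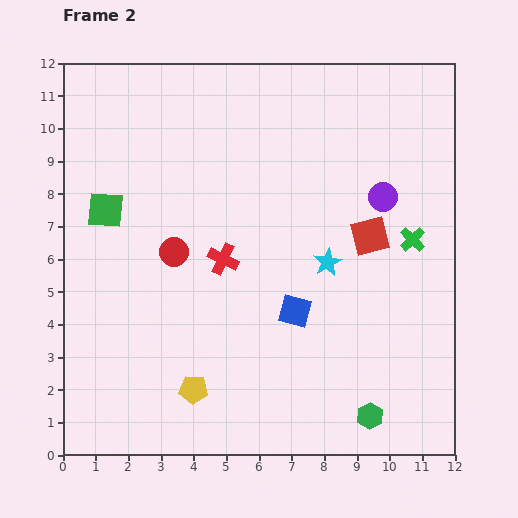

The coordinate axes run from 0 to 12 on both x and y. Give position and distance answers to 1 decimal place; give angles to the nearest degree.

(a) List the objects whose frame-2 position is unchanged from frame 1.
the green square, the blue square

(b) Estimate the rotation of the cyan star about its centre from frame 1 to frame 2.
27° clockwise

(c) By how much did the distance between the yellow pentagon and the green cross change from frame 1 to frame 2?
+1.4

Distance in frame 1: 6.7. Distance in frame 2: 8.1.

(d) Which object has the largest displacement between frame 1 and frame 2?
the green cross

(moved 4.3; next 3.4)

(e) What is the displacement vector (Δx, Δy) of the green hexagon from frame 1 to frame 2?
(-1.8, 0.2)

The green hexagon was at (11.2, 1.0) in frame 1 and (9.4, 1.2) in frame 2.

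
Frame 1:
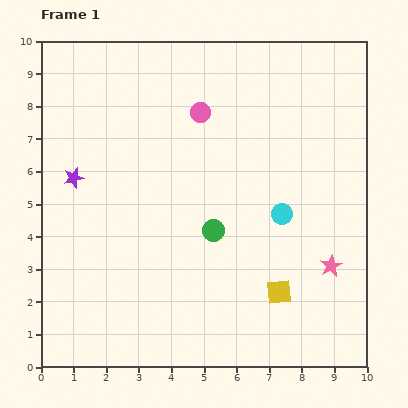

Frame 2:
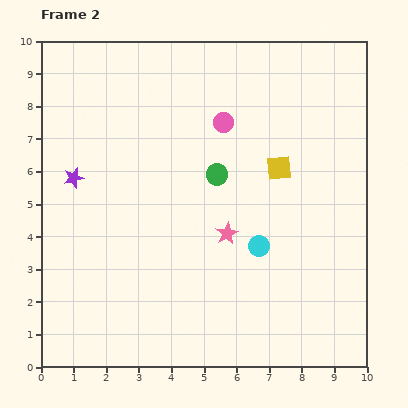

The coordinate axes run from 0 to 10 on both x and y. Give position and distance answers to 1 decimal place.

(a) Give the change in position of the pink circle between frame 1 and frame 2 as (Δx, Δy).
(0.7, -0.3)

The pink circle was at (4.9, 7.8) in frame 1 and (5.6, 7.5) in frame 2.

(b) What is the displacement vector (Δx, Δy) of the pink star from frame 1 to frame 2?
(-3.2, 1.0)

The pink star was at (8.9, 3.1) in frame 1 and (5.7, 4.1) in frame 2.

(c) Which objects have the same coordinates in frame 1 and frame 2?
the purple star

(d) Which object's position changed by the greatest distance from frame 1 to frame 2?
the yellow square

(moved 3.8; next 3.4)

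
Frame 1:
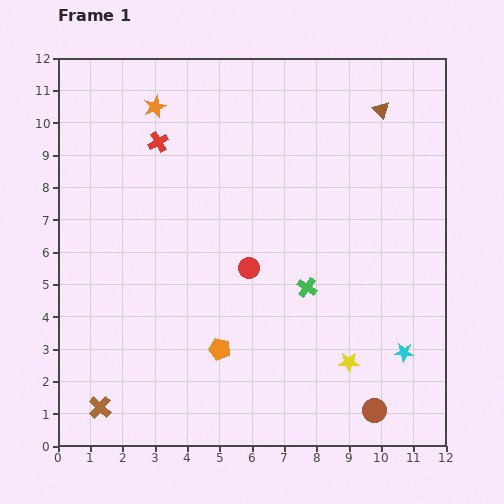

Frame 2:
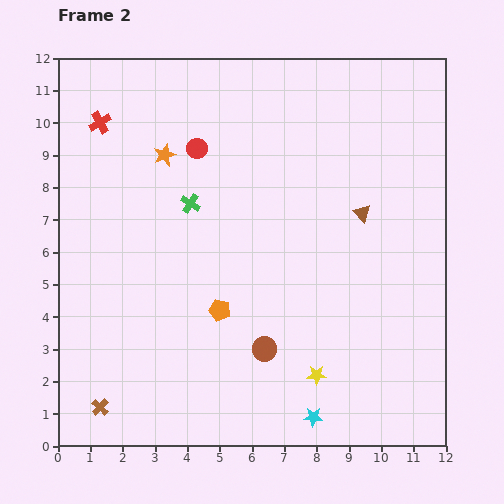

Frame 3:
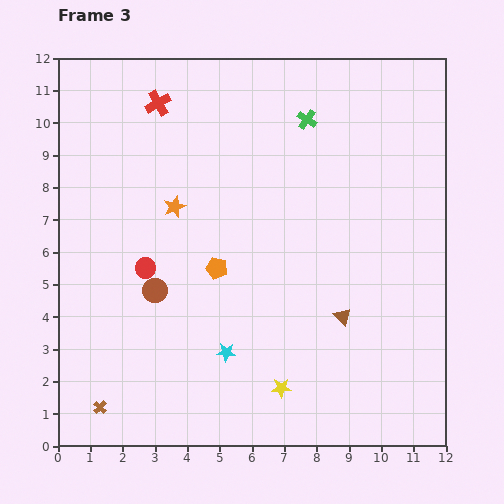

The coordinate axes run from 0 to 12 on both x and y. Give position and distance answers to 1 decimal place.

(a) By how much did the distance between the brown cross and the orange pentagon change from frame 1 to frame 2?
+0.7

Distance in frame 1: 4.1. Distance in frame 2: 4.8.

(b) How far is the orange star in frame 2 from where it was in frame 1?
1.5

The orange star moved from (3.0, 10.5) to (3.3, 9.0), a distance of √(0.3² + 1.5²) ≈ 1.5.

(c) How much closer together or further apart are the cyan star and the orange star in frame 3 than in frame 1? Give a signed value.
-6.0

Distance in frame 1: 10.8. Distance in frame 3: 4.8.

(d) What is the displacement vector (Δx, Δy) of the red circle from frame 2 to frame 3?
(-1.6, -3.7)

The red circle was at (4.3, 9.2) in frame 2 and (2.7, 5.5) in frame 3.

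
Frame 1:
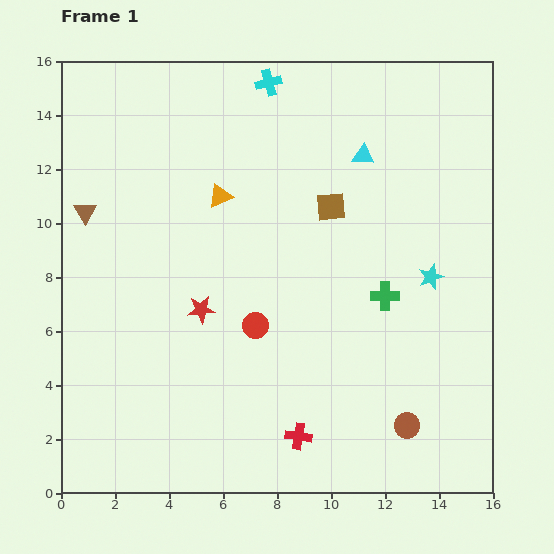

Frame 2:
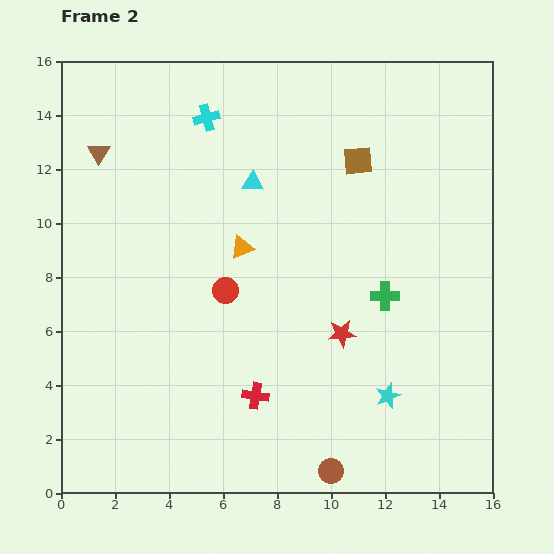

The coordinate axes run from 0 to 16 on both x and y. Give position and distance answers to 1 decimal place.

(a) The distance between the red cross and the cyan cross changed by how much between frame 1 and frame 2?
-2.6

Distance in frame 1: 13.1. Distance in frame 2: 10.5.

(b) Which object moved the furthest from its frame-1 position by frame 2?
the red star

(moved 5.3; next 4.7)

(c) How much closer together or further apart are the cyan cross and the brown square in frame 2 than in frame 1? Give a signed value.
+0.7

Distance in frame 1: 5.1. Distance in frame 2: 5.8.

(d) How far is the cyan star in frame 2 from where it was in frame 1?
4.7

The cyan star moved from (13.7, 8.0) to (12.1, 3.6), a distance of √(1.6² + 4.4²) ≈ 4.7.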